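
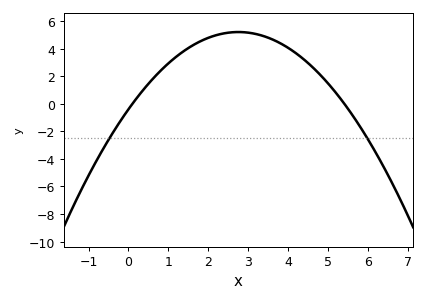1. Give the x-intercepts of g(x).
0.2, 5.4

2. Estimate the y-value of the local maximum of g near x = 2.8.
5.2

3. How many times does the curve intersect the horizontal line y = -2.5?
2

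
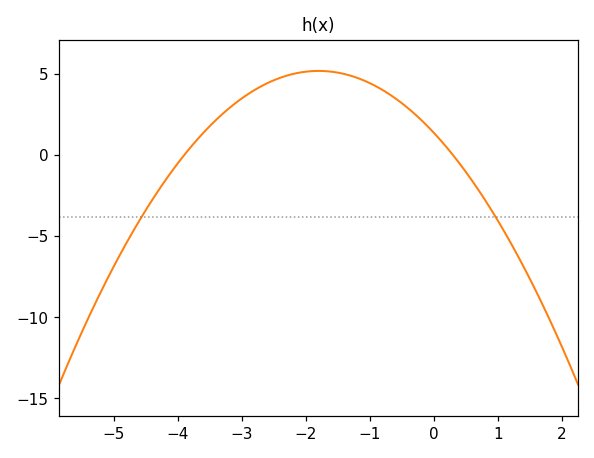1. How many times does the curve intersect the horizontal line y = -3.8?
2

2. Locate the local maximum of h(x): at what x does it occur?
-1.8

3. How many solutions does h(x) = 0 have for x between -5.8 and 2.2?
2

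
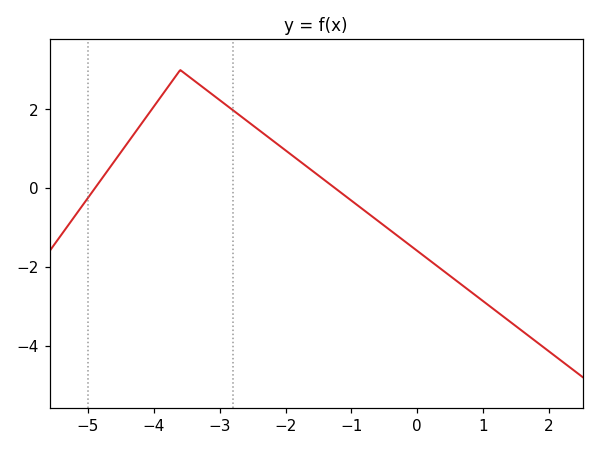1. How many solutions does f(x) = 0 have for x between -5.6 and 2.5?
2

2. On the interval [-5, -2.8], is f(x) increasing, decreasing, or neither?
neither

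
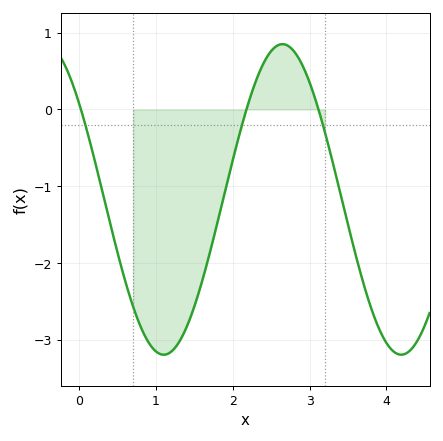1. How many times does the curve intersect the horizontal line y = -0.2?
3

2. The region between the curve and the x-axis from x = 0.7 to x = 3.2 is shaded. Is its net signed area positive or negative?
negative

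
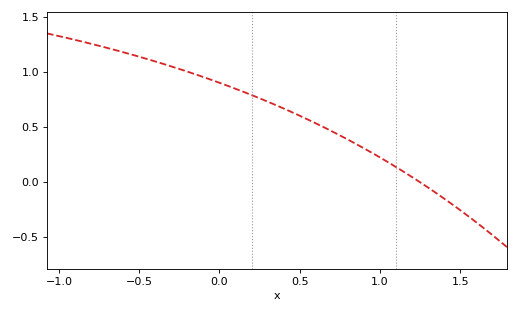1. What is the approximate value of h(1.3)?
-0.052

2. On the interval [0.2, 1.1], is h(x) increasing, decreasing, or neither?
decreasing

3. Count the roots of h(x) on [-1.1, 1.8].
1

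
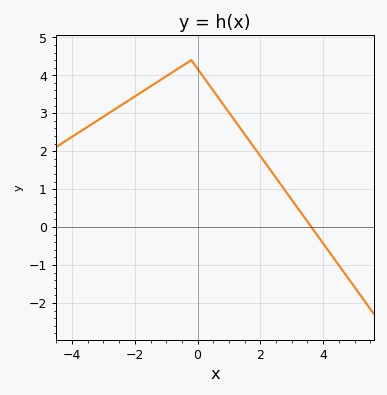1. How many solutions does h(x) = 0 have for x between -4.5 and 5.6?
1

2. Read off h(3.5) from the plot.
0.1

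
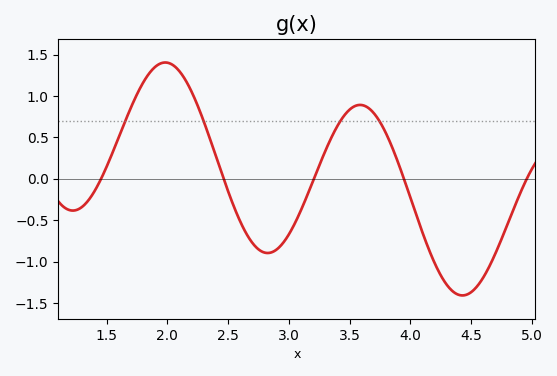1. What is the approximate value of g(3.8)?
0.55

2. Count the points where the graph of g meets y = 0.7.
4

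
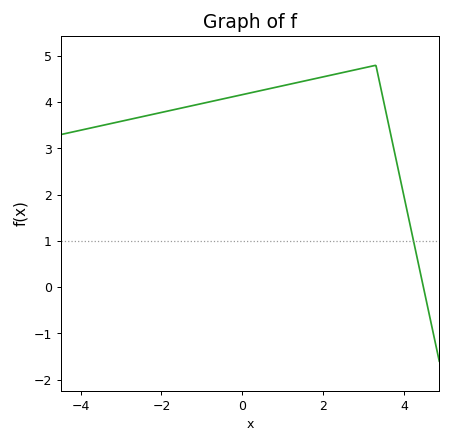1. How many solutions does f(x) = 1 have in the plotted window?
1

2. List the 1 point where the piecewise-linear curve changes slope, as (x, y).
(3.3, 4.8)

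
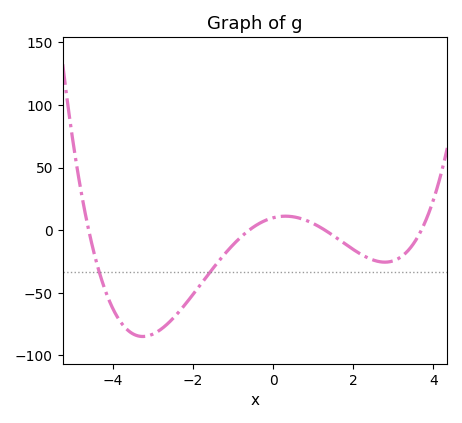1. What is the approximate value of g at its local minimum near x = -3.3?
-85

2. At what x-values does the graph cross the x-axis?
-4.6, -0.6, 1.2, 3.6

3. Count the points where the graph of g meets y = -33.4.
2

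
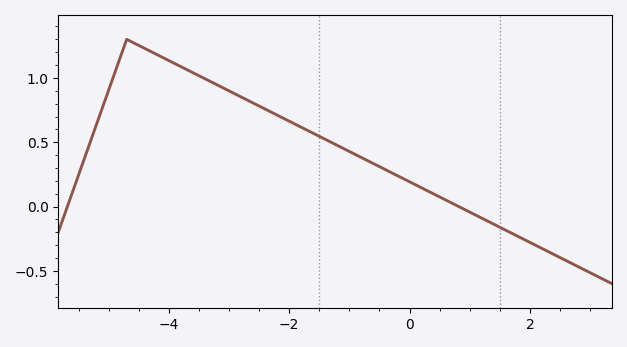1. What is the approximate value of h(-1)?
0.429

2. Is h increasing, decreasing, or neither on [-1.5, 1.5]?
decreasing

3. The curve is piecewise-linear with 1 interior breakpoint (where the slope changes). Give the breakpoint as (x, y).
(-4.7, 1.3)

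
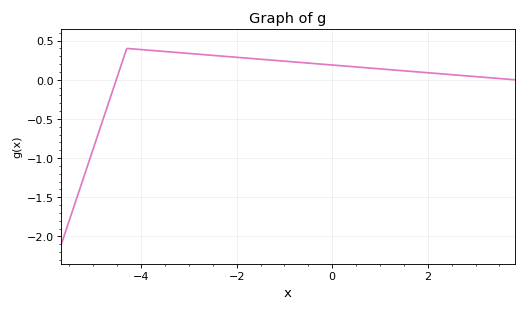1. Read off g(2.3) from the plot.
0.075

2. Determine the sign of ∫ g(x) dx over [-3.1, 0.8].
positive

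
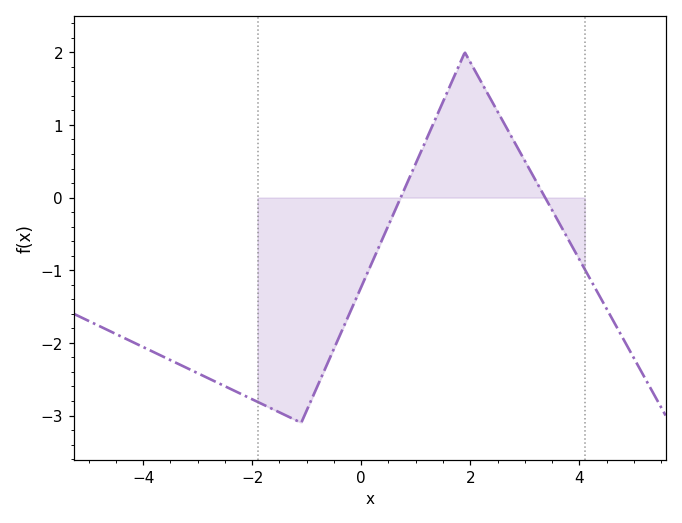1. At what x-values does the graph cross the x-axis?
0.8, 3.4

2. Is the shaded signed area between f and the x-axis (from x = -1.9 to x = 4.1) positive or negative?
negative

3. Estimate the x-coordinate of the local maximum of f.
1.8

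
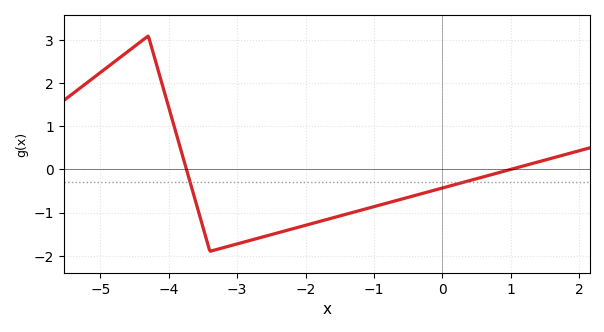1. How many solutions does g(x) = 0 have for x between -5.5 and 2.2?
2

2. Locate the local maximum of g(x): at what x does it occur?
-4.3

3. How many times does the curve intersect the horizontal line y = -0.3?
2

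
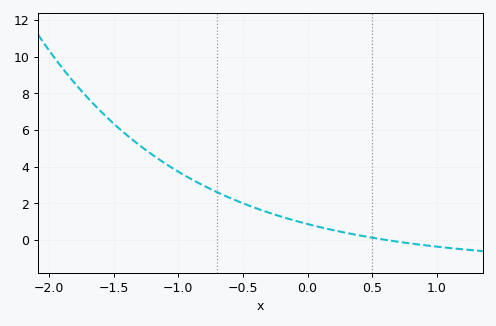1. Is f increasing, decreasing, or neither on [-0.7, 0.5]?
decreasing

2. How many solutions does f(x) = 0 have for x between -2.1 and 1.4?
1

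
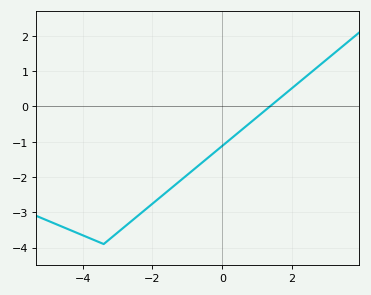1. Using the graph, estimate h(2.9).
1.3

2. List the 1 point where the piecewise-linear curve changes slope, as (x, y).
(-3.4, -3.9)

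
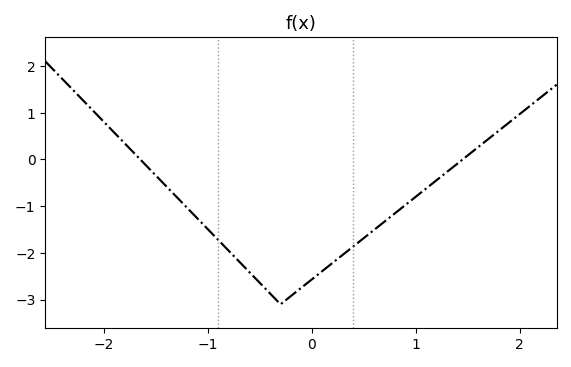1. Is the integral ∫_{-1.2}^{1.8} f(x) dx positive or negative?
negative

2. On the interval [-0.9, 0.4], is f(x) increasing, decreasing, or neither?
neither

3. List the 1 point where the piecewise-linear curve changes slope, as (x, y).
(-0.3, -3.1)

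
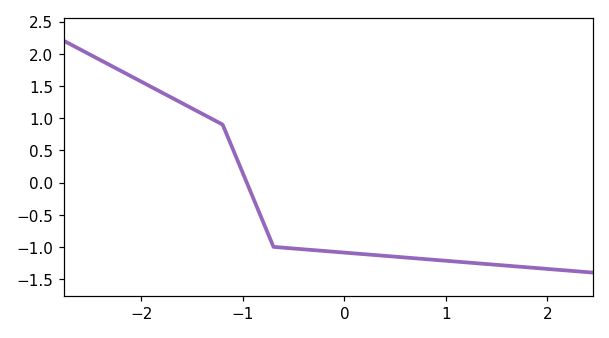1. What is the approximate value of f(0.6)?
-1.16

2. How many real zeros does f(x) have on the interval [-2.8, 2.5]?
1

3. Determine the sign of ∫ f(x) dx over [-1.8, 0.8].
negative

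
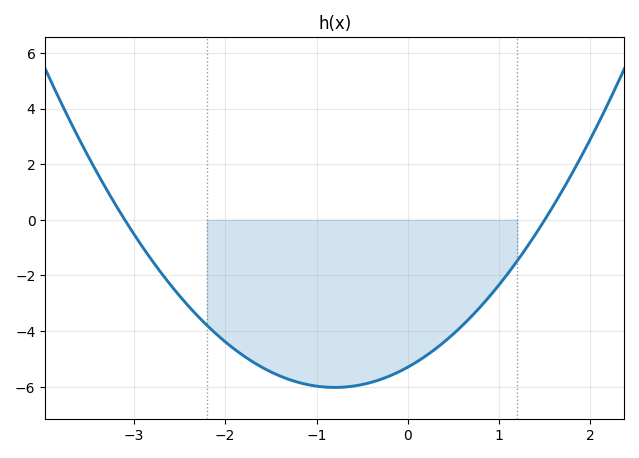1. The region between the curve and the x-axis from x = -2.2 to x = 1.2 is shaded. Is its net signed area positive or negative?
negative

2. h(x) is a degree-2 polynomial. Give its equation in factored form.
y = 1.14(x + 3.1)(x - 1.5)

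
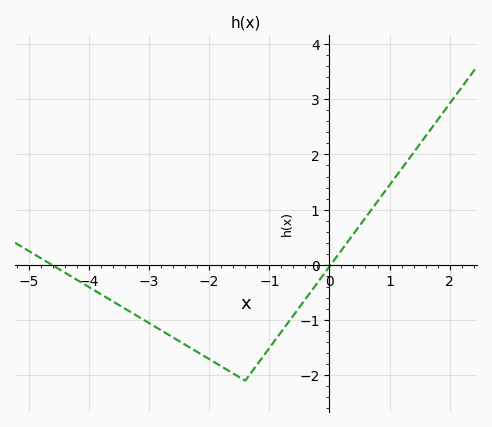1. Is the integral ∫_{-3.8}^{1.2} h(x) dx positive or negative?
negative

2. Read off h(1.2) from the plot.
1.7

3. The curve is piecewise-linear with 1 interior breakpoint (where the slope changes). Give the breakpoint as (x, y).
(-1.4, -2.1)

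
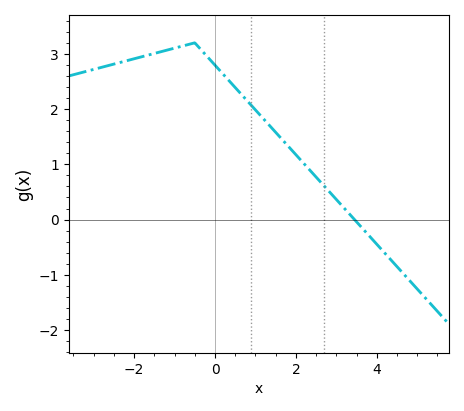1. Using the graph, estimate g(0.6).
2.31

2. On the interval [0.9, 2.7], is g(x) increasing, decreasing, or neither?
decreasing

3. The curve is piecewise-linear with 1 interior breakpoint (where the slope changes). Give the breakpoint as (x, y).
(-0.5, 3.2)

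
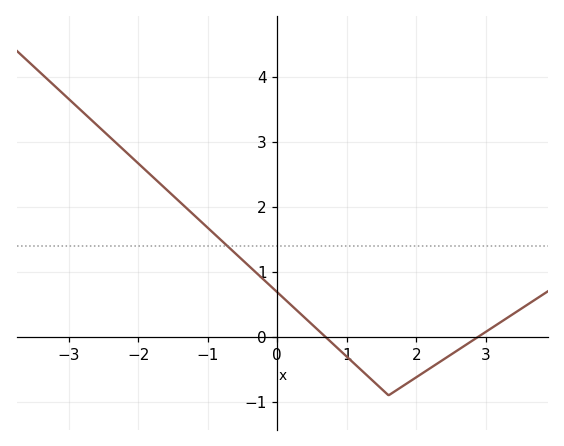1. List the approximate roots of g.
0.6, 2.8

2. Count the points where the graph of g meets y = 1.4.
1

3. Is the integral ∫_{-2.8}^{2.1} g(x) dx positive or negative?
positive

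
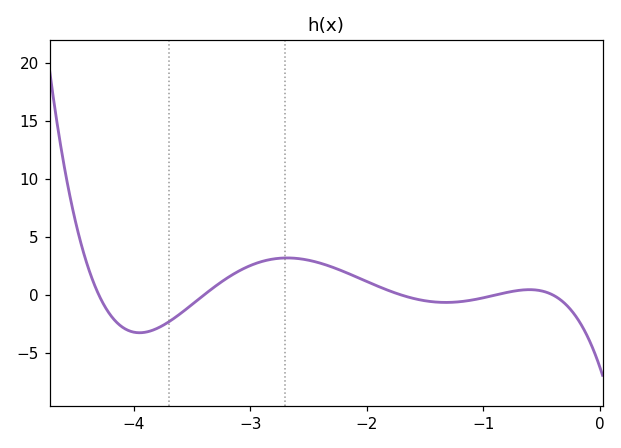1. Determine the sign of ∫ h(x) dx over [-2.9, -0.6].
positive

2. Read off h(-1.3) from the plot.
-0.626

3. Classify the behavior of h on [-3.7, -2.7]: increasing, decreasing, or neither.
increasing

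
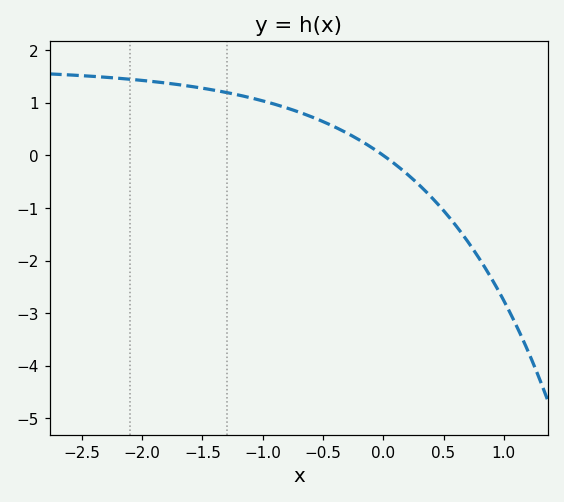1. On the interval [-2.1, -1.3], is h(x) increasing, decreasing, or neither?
decreasing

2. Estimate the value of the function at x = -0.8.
0.902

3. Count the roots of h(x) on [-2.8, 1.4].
1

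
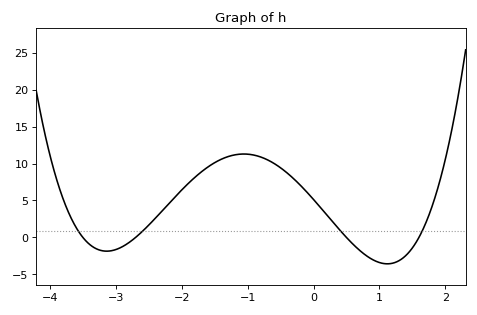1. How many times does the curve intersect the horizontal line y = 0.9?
4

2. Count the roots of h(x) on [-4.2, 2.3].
4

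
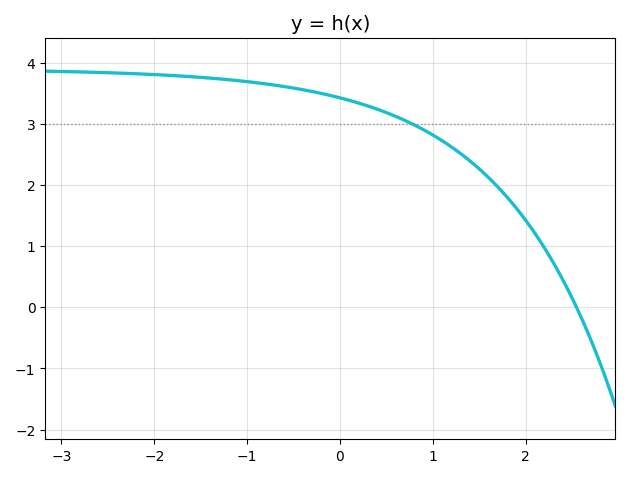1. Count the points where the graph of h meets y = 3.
1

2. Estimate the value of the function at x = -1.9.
3.8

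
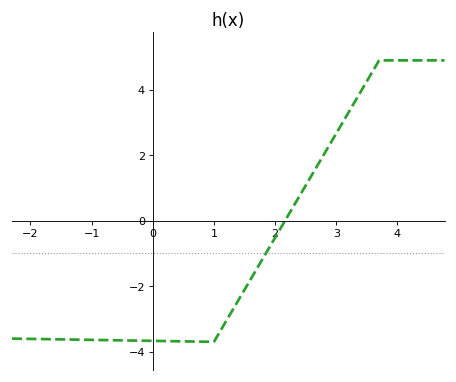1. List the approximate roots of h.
2.2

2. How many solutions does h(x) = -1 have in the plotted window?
1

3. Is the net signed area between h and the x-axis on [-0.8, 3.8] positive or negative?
negative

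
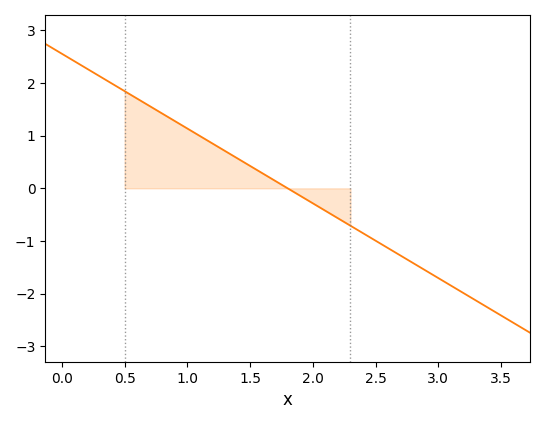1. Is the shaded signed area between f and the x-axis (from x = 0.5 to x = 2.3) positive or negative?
positive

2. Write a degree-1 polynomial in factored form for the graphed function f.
y = -1.42(x - 1.8)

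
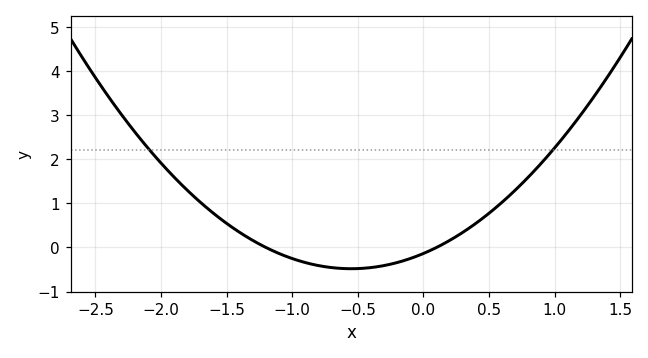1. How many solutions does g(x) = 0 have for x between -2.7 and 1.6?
2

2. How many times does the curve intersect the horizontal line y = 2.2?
2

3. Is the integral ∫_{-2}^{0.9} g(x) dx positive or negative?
positive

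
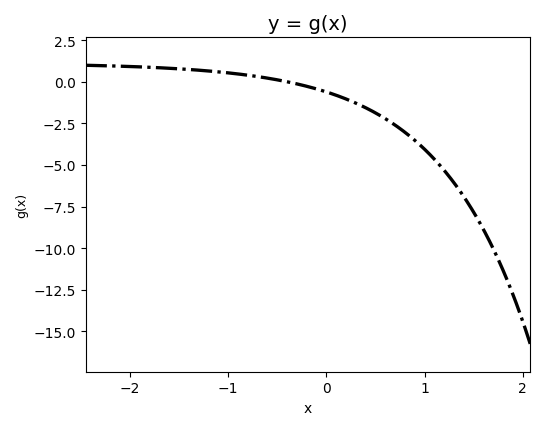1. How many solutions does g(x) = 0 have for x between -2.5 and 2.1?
1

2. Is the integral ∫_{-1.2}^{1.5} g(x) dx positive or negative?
negative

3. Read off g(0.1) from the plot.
-0.81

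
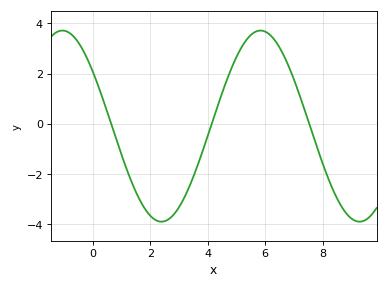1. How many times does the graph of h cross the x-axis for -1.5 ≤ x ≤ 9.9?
3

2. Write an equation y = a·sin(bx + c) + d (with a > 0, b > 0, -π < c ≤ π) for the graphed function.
y = 3.8sin(0.91x + 2.5) - 0.09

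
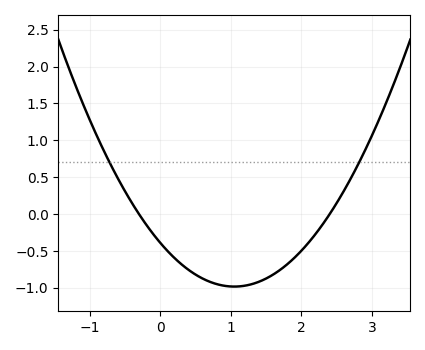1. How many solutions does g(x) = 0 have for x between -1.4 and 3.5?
2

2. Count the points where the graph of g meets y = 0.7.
2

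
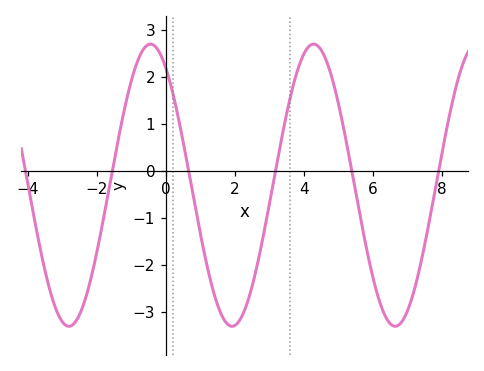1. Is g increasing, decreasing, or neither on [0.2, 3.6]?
neither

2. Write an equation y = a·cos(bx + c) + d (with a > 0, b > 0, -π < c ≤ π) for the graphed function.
y = 3cos(1.3x + 0.59) - 0.31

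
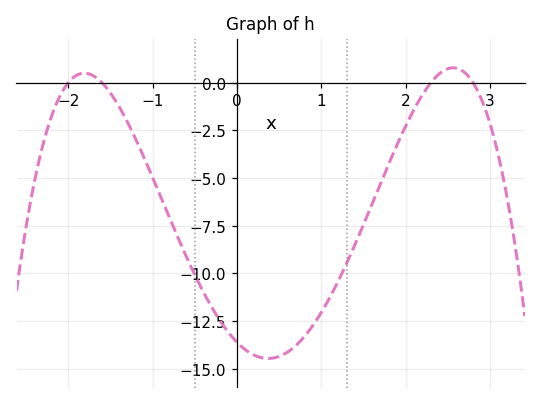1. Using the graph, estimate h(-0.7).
-8.2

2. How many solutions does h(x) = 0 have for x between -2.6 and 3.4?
4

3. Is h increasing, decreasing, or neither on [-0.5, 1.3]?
neither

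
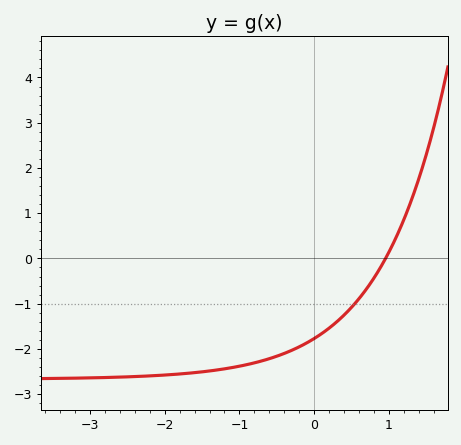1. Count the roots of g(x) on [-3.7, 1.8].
1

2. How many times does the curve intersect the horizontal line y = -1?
1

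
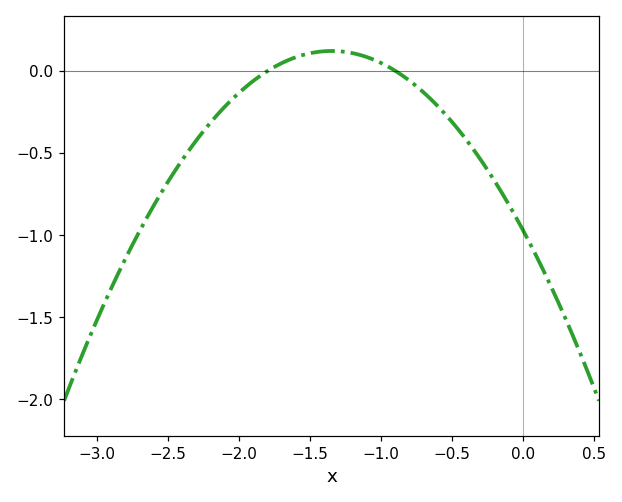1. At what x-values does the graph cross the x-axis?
-1.8, -0.9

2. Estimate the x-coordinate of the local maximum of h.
-1.4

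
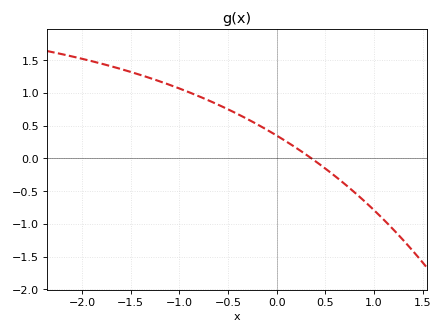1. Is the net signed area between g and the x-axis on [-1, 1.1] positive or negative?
positive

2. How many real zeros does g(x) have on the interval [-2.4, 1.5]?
1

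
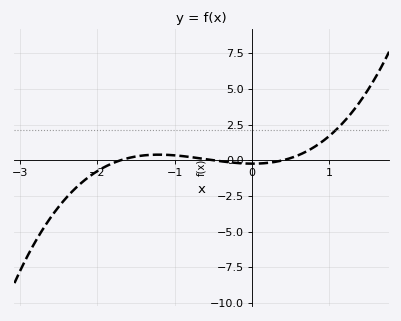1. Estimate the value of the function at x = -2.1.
-1.12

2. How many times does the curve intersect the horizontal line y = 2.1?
1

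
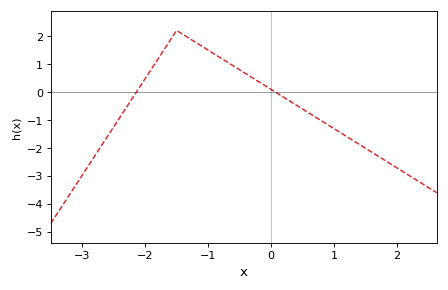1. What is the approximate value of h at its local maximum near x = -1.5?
2.2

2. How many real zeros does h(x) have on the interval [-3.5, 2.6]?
2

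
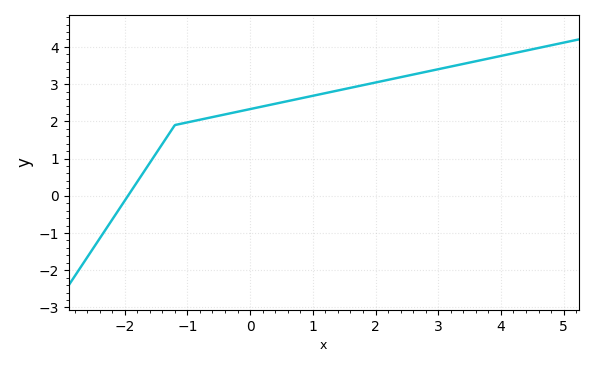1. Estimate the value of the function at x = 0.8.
2.61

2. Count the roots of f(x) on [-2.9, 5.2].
1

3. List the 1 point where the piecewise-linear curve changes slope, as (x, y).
(-1.2, 1.9)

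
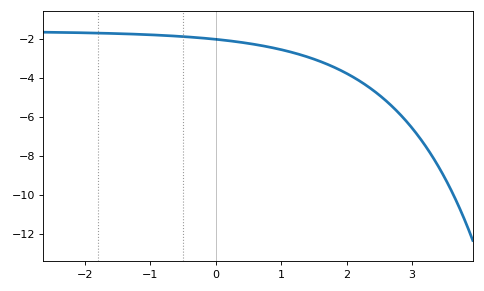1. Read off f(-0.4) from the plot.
-2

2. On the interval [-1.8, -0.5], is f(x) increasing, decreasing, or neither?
decreasing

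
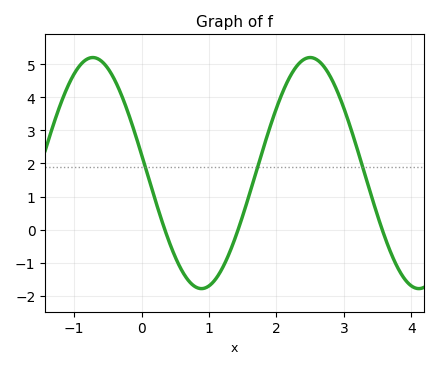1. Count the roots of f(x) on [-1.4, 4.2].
3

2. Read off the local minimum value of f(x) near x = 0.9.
-1.78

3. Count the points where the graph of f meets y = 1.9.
3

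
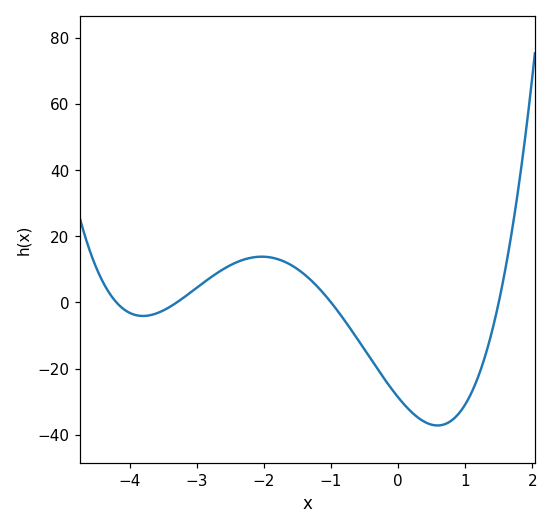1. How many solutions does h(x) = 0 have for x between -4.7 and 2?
4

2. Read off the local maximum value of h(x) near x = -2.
13.8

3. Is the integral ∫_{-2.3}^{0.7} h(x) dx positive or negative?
negative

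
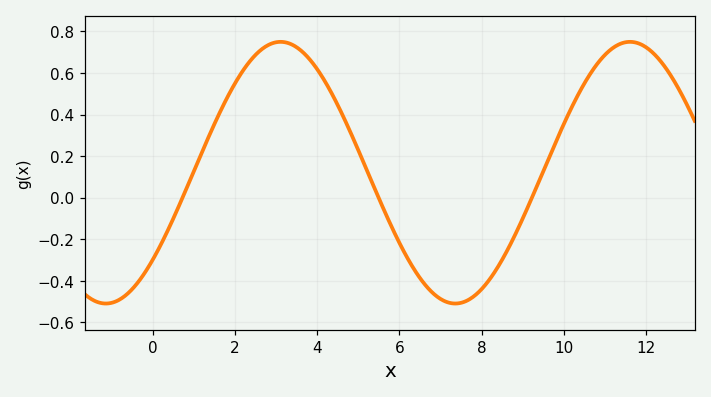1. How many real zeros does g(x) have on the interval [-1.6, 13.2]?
3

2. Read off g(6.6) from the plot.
-0.414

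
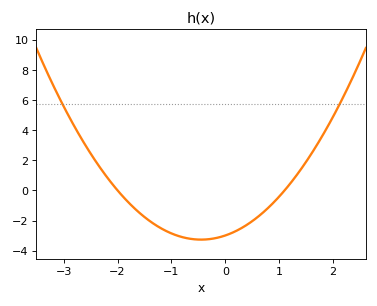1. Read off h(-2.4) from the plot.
1.9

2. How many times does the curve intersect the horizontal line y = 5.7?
2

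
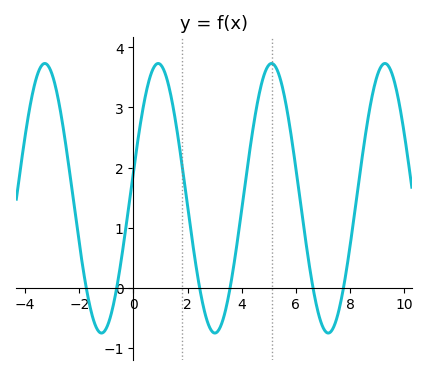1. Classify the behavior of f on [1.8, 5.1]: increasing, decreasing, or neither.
neither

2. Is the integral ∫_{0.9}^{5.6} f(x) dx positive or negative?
positive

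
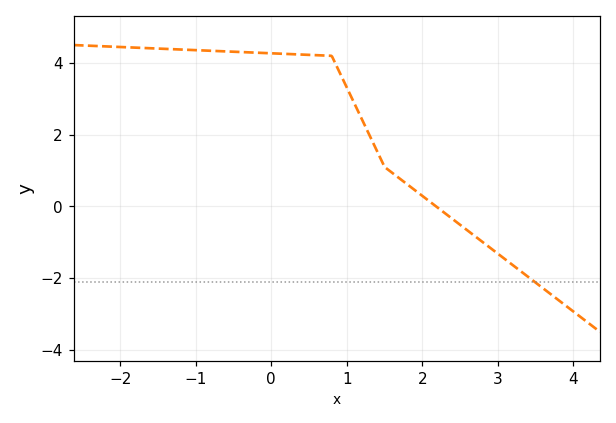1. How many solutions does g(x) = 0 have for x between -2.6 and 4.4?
1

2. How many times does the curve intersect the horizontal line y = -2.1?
1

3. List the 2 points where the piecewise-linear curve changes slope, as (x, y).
(0.8, 4.2); (1.5, 1.1)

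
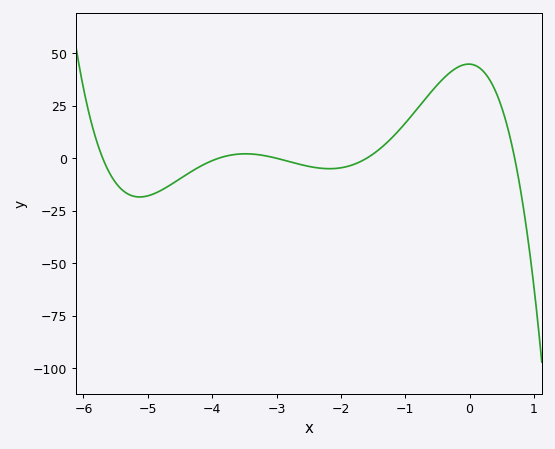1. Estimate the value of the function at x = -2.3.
-4.8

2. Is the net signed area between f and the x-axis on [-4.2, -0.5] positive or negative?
positive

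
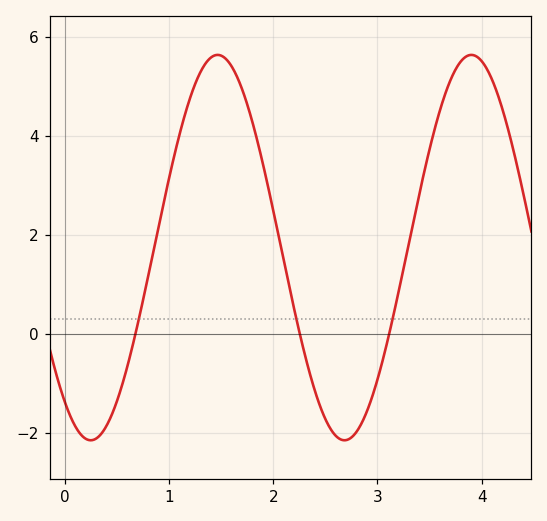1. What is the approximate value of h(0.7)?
0.2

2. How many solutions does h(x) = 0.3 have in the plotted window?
3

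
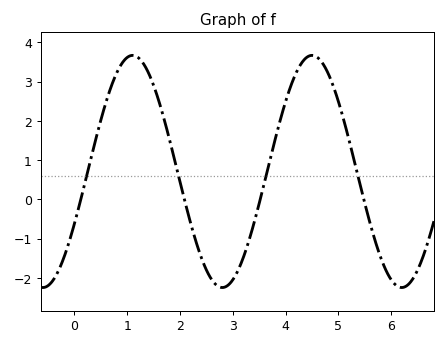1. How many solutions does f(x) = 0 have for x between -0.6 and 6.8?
4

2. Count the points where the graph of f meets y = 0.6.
4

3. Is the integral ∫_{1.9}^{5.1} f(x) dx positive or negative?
positive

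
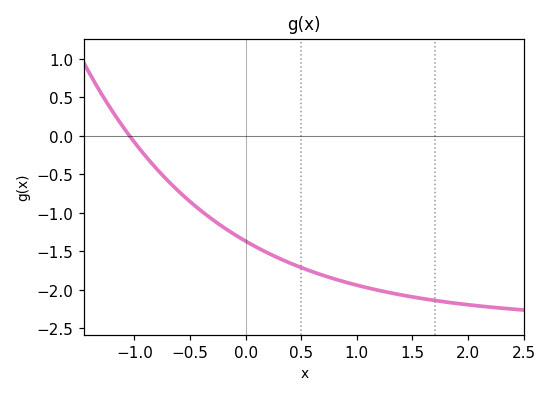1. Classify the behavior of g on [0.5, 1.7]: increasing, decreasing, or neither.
decreasing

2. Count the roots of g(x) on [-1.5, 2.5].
1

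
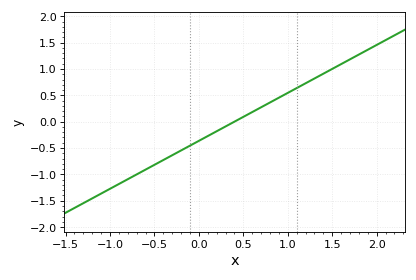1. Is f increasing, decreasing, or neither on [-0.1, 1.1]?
increasing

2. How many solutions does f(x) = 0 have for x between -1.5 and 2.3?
1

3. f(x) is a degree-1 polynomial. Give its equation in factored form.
y = 0.91(x - 0.4)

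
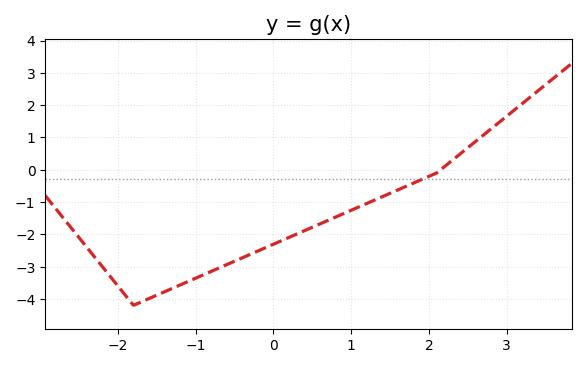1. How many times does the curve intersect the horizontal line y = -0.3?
1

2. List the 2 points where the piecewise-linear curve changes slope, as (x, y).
(-1.8, -4.2); (2.1, -0.1)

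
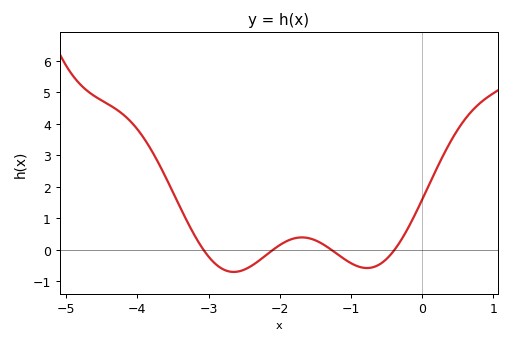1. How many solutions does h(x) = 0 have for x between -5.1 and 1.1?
4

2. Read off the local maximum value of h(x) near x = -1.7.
0.391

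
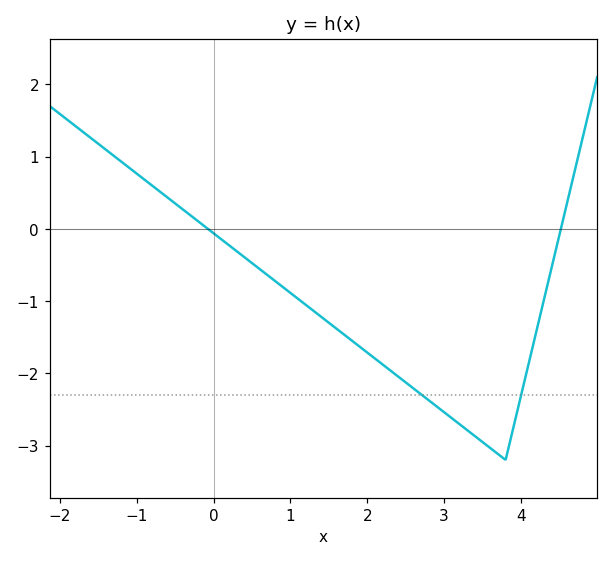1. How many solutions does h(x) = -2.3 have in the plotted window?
2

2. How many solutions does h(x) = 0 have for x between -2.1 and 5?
2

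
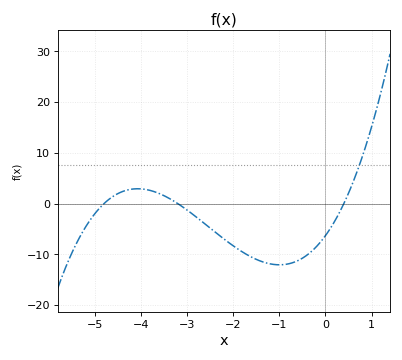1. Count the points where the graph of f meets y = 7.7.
1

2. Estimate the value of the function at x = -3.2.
0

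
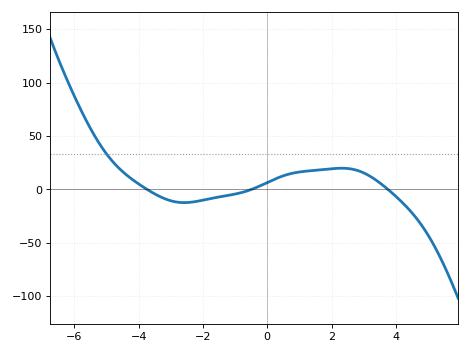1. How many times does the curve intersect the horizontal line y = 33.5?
1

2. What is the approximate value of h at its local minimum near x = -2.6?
-12.4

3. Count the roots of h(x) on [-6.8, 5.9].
3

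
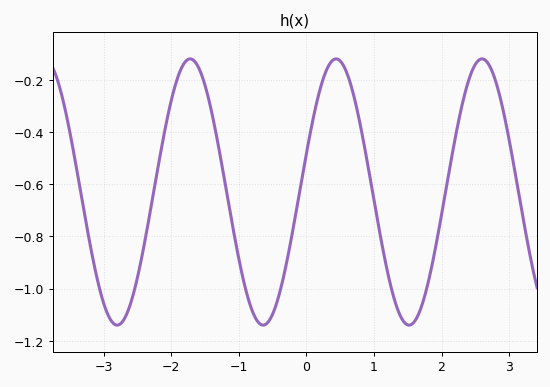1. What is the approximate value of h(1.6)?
-1.13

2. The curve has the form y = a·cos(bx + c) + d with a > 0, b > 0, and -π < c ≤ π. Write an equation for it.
y = 0.51cos(2.91x - 1.28) - 0.63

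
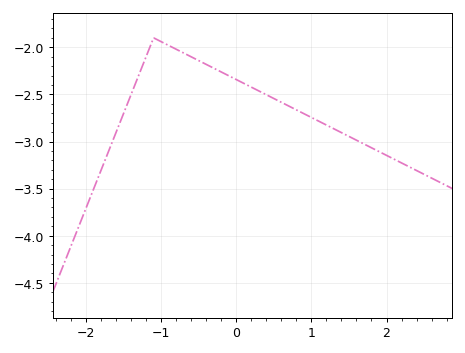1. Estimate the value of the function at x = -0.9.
-2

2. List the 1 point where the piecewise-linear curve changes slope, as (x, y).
(-1.1, -1.9)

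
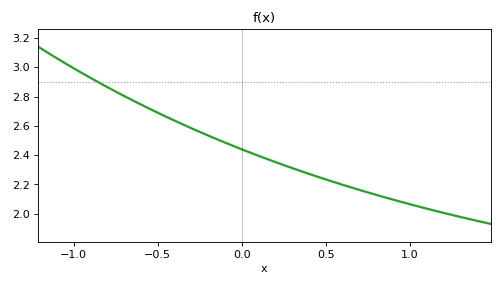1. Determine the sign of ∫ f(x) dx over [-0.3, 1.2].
positive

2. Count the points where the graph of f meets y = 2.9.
1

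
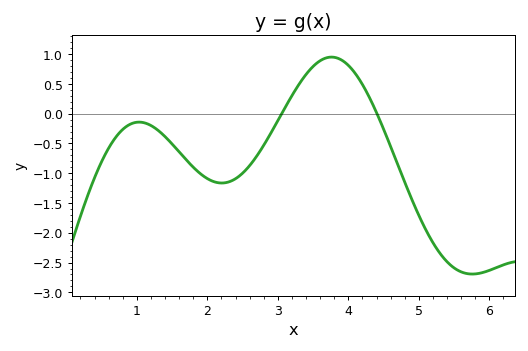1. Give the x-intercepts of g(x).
3.05, 4.41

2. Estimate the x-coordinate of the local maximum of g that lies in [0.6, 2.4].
1.03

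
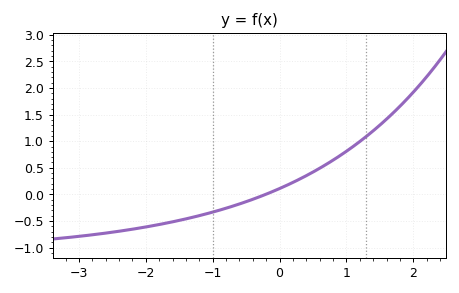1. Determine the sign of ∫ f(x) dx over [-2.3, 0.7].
negative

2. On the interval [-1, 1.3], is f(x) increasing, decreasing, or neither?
increasing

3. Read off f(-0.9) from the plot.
-0.3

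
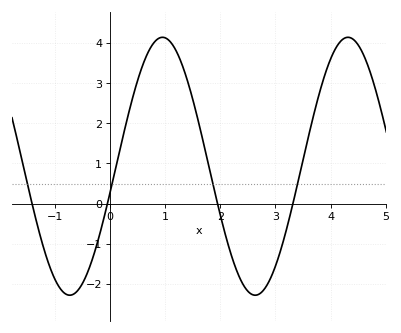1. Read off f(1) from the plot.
4.1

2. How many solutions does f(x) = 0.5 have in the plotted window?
4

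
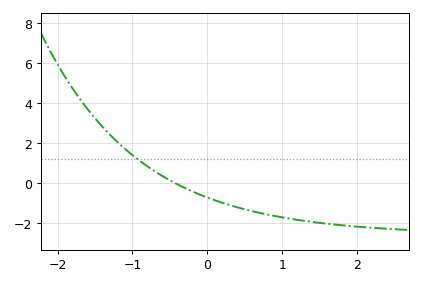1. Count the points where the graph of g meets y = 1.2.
1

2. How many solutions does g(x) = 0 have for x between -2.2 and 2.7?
1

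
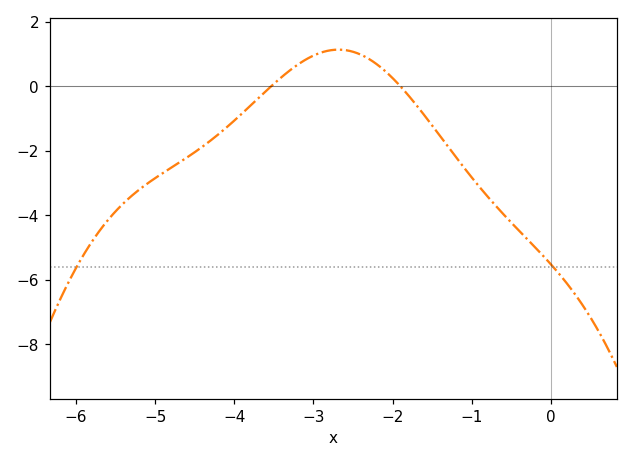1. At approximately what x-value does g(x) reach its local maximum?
-2.7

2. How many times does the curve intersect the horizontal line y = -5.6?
2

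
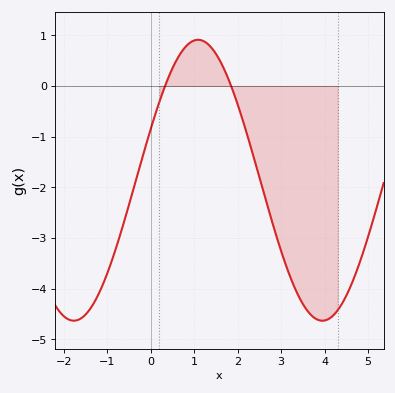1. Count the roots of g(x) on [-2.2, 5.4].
2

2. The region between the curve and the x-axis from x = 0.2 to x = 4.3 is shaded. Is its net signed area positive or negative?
negative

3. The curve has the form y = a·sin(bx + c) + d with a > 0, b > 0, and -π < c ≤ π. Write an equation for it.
y = 2.77sin(1.1x + 0.37) - 1.86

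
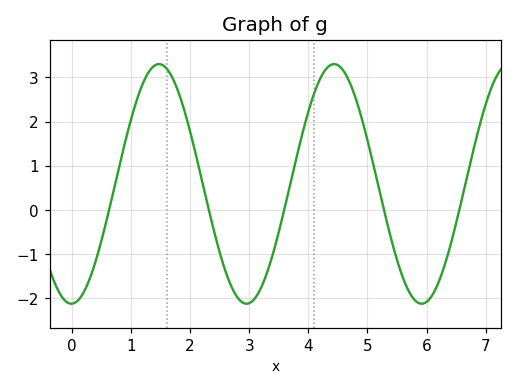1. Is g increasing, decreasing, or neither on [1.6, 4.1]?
neither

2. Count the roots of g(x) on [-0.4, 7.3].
5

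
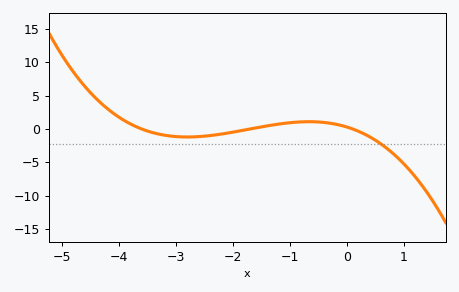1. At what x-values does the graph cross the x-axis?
-3.6, -1.7, 0.1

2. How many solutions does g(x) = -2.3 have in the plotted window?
1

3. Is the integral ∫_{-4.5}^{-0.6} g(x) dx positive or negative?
positive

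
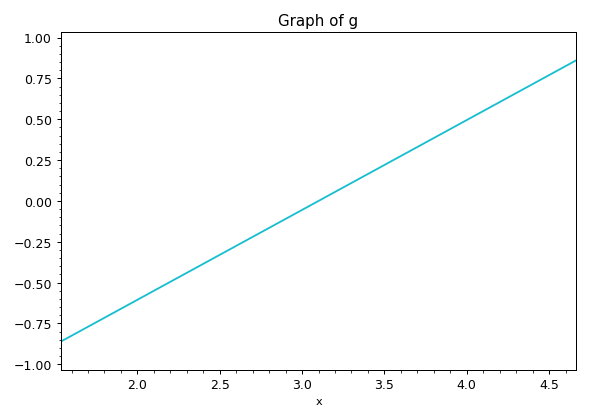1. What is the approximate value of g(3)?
-0.06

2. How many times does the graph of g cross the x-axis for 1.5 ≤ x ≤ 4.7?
1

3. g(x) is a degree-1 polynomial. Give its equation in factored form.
y = 0.55(x - 3.1)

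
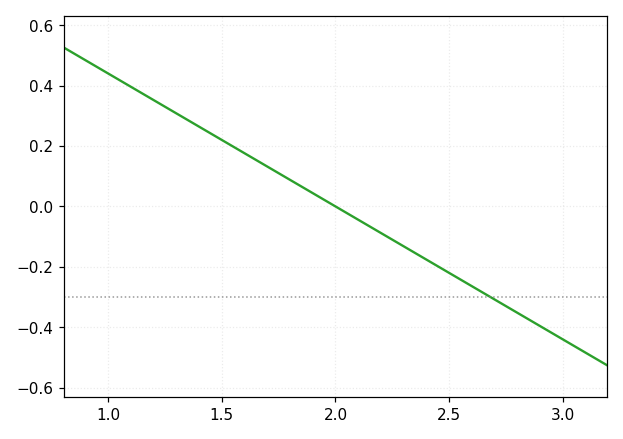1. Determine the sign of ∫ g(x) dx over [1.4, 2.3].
positive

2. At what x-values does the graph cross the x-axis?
2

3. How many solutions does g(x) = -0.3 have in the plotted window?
1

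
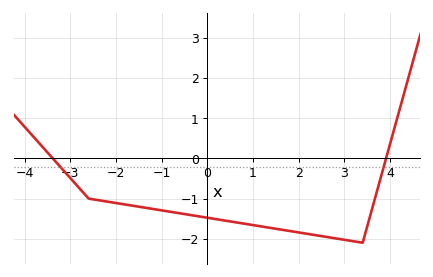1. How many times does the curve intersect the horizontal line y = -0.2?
2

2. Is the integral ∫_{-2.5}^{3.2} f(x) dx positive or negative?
negative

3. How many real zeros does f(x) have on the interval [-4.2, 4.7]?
2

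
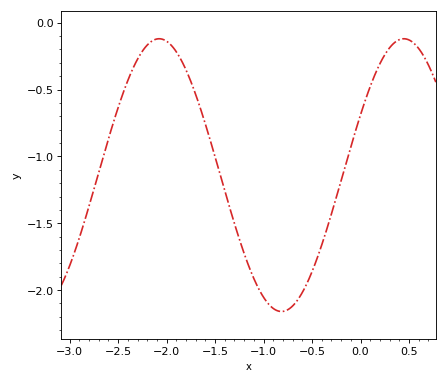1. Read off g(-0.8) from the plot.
-2.16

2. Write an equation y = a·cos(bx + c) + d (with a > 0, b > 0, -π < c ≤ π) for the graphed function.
y = 1.02cos(2.49x - 1.11) - 1.14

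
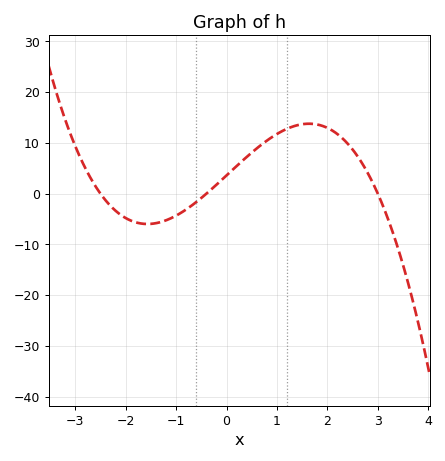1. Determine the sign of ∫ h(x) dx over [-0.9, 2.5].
positive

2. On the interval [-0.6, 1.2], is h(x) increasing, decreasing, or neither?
increasing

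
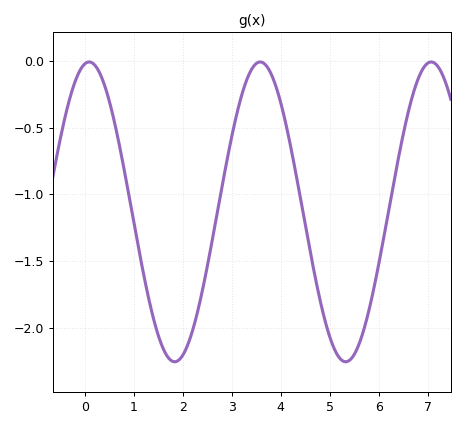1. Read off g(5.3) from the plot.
-2.25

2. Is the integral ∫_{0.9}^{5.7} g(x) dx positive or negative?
negative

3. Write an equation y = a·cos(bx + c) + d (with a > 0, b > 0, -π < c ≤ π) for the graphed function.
y = 1.12cos(1.8x - 0.16) - 1.13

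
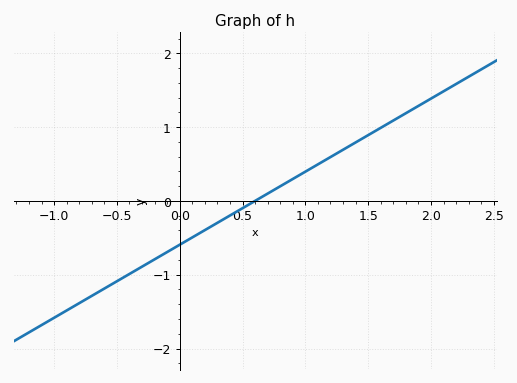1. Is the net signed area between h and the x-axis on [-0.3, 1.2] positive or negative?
negative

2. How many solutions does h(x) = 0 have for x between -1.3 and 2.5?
1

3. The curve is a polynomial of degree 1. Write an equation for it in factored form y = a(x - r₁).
y = 0.99(x - 0.6)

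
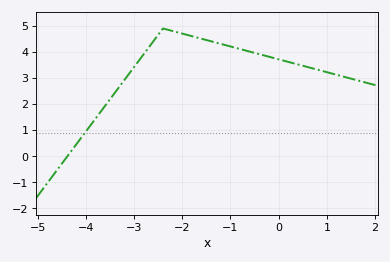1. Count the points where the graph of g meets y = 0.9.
1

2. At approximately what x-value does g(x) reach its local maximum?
-2.4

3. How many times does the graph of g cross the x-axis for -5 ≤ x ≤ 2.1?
1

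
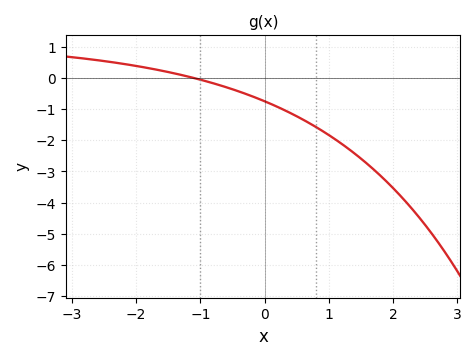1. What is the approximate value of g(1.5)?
-2.59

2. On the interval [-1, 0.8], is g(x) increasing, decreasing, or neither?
decreasing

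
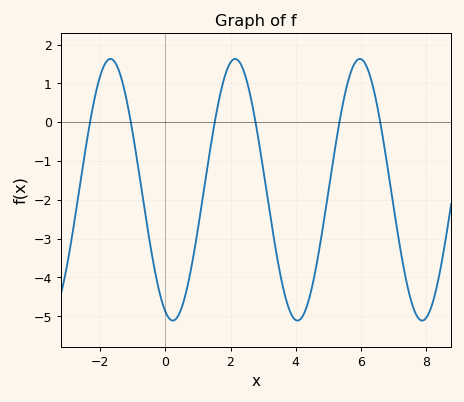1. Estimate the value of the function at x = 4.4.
-4.6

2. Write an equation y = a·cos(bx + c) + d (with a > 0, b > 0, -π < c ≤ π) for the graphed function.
y = 3.37cos(1.6x + 2.8) - 1.74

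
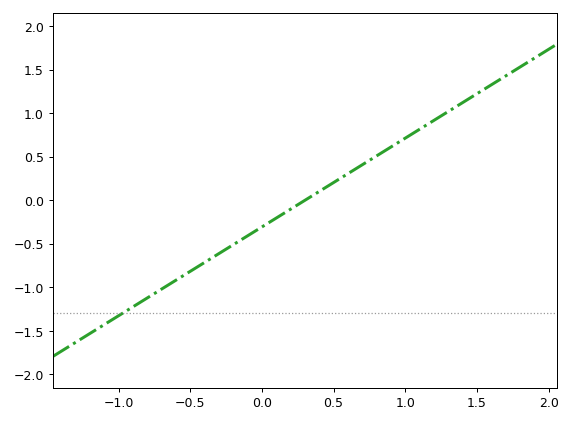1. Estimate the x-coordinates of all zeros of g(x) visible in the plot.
0.3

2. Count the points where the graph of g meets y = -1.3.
1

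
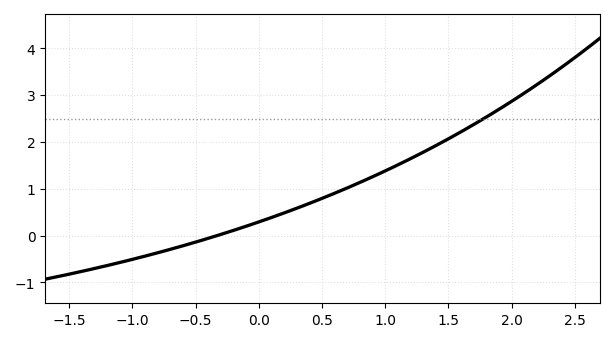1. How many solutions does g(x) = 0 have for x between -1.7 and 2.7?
1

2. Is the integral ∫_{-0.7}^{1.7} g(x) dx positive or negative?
positive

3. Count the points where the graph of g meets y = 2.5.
1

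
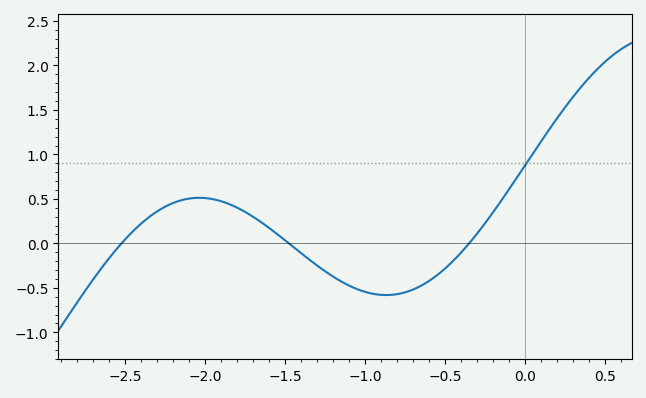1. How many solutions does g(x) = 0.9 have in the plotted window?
1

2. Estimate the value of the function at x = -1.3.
-0.251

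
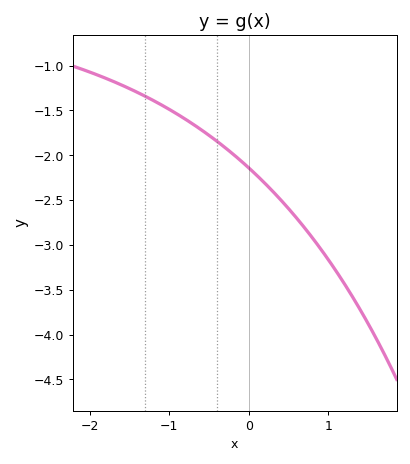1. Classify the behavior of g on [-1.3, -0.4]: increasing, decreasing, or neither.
decreasing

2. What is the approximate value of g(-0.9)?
-1.55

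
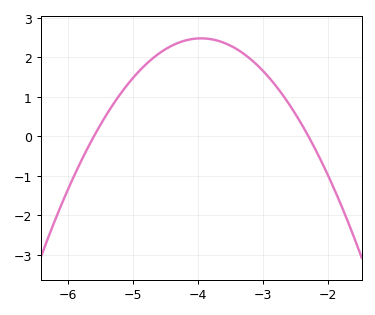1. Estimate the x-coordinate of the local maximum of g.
-3.95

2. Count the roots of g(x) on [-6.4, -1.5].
2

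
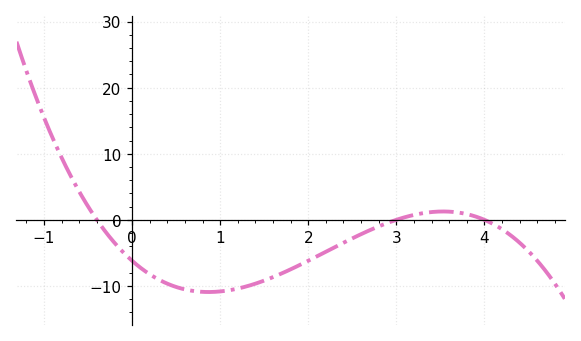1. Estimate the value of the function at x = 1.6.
-9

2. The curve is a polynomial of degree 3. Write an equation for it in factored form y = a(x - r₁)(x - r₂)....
y = -1.29(x + 0.4)(x - 3)(x - 4)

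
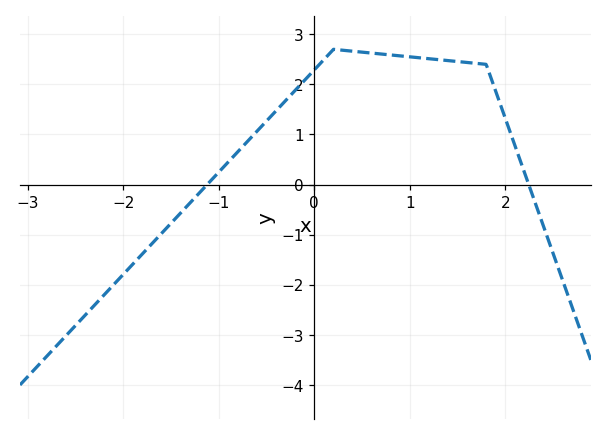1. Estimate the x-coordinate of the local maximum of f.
0.2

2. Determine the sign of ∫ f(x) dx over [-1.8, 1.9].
positive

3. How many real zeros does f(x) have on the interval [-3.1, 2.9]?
2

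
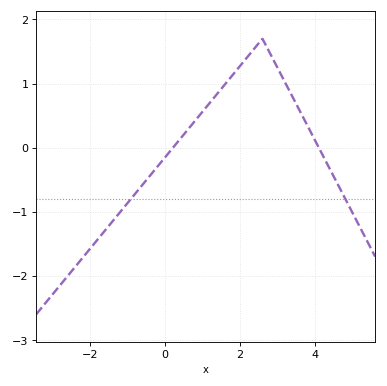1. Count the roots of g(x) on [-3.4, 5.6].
2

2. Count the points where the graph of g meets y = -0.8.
2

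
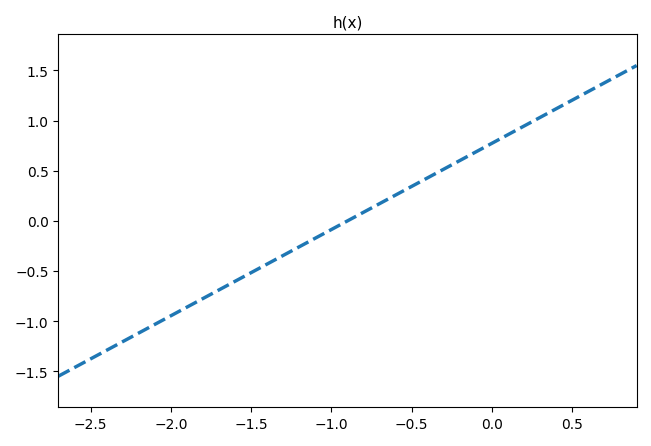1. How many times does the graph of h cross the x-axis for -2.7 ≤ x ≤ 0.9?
1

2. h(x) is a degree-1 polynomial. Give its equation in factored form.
y = 0.86(x + 0.9)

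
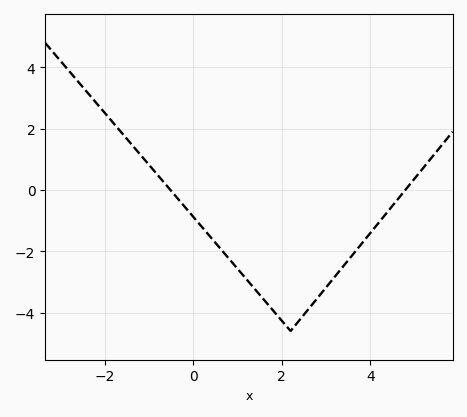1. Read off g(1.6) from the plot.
-3.6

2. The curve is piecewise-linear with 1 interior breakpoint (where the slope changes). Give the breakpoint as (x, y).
(2.2, -4.6)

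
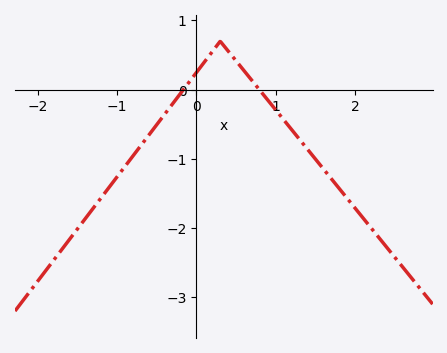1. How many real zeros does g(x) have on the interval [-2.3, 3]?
2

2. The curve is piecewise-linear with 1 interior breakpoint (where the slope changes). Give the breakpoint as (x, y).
(0.3, 0.7)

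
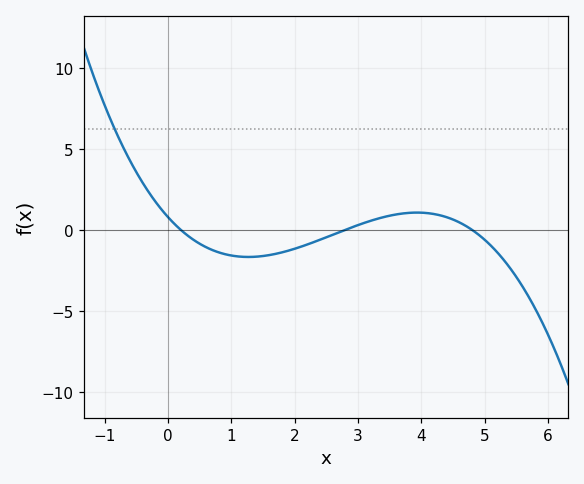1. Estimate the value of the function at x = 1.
-1.59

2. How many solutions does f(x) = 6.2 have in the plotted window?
1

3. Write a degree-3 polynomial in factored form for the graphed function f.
y = -0.29(x - 0.2)(x - 2.8)(x - 4.8)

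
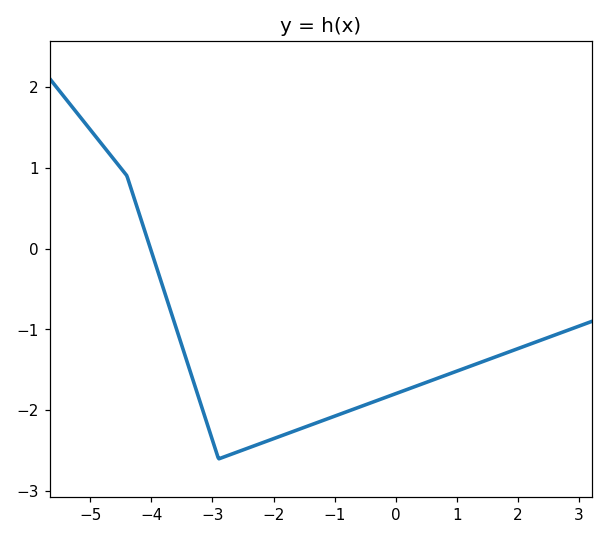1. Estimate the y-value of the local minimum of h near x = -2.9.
-2.6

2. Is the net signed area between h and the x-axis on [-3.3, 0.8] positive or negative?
negative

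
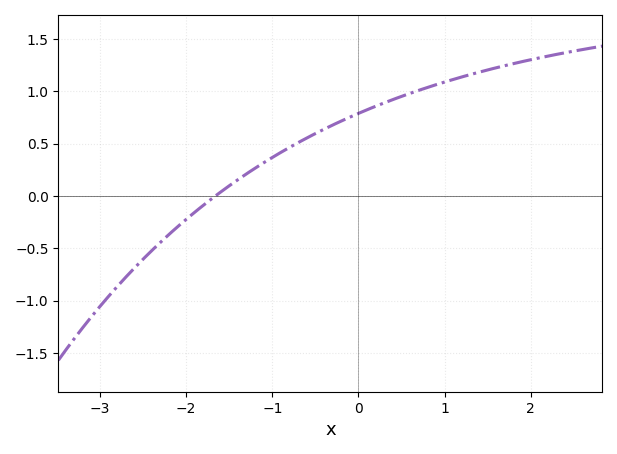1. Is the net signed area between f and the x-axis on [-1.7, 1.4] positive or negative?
positive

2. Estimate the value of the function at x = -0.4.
0.638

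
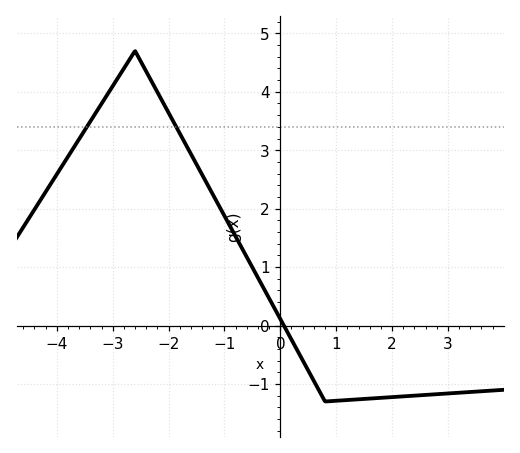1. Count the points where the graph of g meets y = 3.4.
2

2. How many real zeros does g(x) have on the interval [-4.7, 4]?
1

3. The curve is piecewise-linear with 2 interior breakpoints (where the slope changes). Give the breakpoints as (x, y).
(-2.6, 4.7); (0.8, -1.3)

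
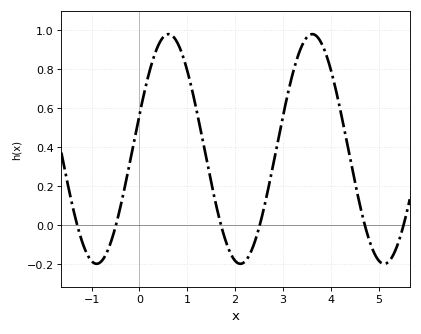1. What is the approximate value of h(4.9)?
-0.14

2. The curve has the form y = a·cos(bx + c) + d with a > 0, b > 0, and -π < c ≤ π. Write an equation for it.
y = 0.59cos(2.09x - 1.27) + 0.39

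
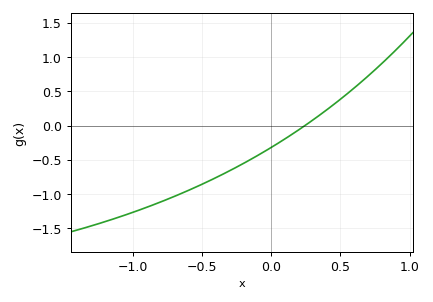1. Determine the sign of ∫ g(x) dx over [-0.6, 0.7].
negative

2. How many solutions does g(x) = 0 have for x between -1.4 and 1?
1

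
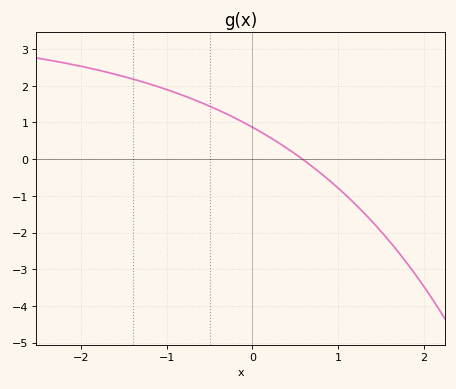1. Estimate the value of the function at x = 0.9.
-0.6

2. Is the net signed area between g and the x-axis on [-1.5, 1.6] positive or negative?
positive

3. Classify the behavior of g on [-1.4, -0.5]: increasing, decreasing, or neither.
decreasing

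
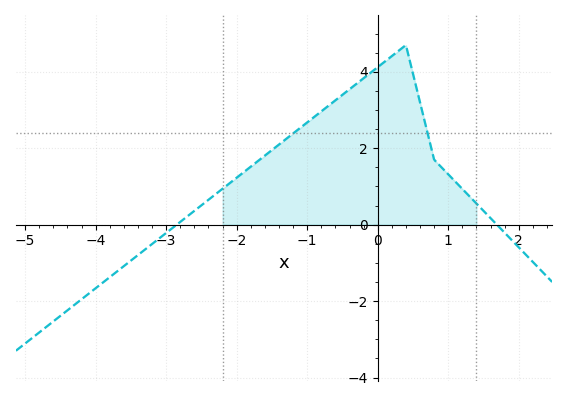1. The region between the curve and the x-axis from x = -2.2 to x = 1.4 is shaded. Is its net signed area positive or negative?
positive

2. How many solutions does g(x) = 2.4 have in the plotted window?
2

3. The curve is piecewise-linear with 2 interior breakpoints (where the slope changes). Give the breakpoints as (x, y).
(0.4, 4.7); (0.8, 1.7)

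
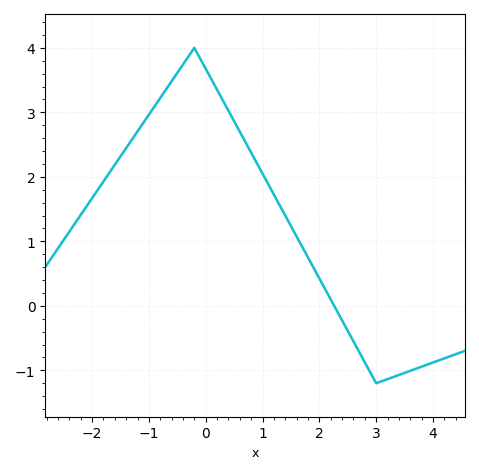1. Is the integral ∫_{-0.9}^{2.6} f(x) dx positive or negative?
positive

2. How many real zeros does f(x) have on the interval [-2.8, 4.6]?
1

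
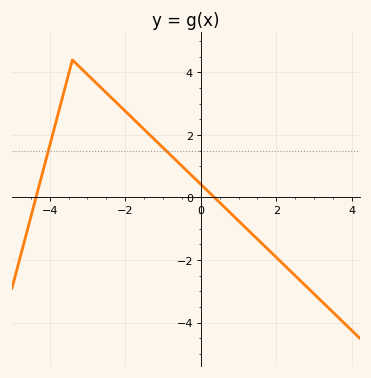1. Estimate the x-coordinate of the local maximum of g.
-3.4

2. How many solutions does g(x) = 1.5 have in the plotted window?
2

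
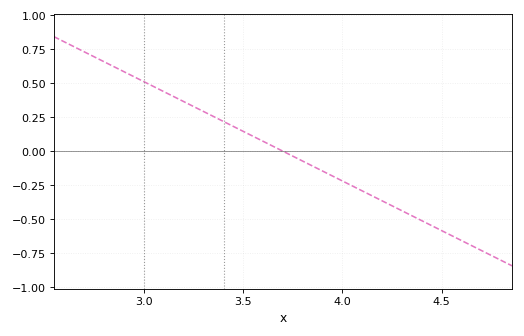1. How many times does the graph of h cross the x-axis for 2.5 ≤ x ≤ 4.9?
1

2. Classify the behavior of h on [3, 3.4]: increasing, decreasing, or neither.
decreasing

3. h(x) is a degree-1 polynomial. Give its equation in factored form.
y = -0.73(x - 3.7)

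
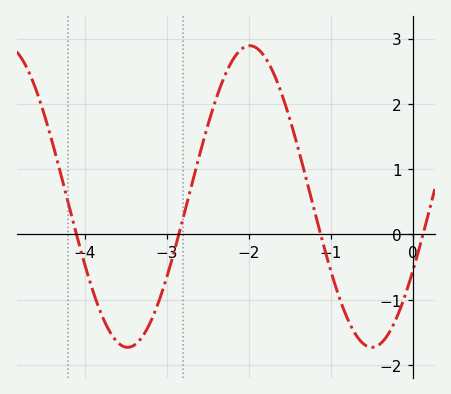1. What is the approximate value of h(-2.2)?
2.7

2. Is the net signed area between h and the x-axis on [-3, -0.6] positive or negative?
positive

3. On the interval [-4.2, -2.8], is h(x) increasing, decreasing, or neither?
neither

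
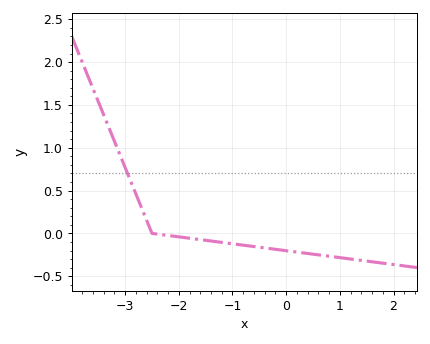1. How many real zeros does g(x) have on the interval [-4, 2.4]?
1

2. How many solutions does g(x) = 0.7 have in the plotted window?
1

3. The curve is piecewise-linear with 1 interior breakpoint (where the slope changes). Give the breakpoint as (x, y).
(-2.5, 0)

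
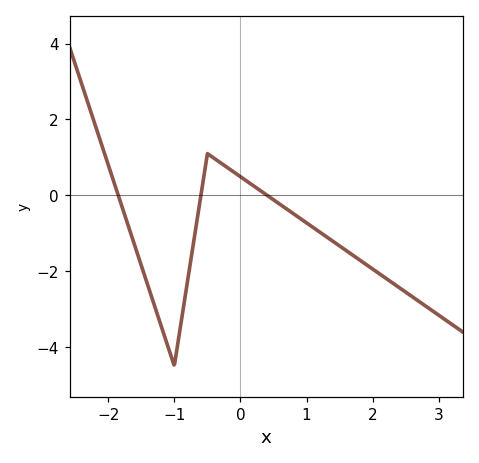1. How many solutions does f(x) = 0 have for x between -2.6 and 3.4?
3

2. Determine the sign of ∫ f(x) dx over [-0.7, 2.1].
negative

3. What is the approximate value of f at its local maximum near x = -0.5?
1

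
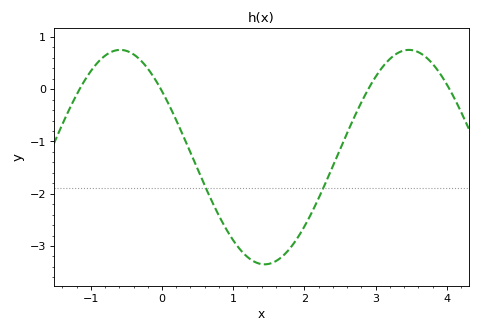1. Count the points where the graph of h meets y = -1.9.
2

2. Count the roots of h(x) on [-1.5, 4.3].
4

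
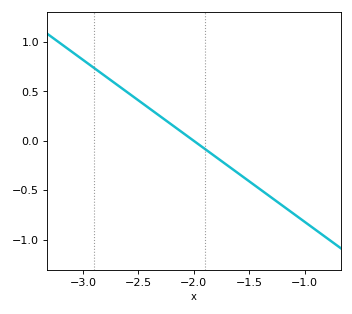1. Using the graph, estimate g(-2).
0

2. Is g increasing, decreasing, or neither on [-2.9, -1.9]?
decreasing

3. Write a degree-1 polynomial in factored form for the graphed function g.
y = -0.82(x + 2)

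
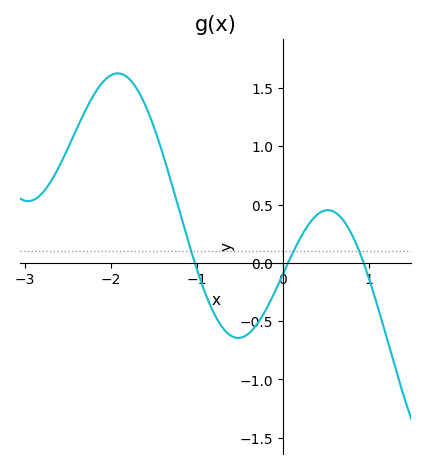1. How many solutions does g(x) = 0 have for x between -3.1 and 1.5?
3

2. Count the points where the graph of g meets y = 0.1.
3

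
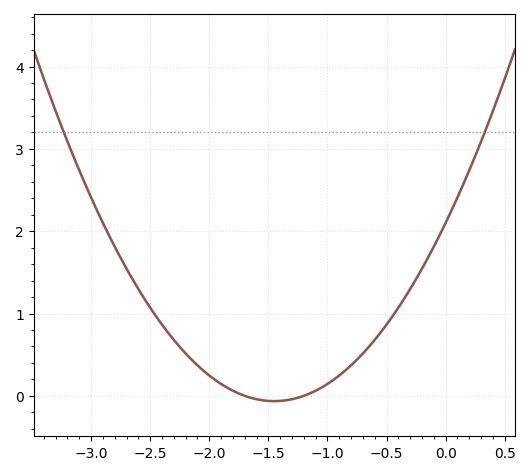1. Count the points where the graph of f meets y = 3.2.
2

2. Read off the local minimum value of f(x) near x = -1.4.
-0.1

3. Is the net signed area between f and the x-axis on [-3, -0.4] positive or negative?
positive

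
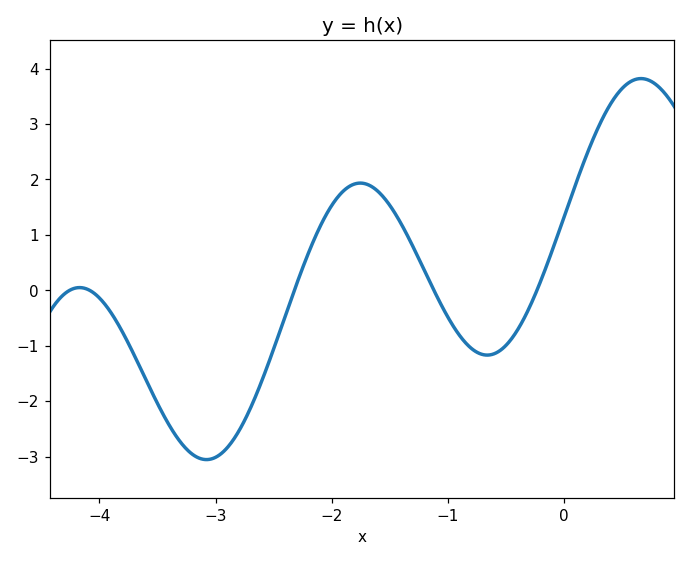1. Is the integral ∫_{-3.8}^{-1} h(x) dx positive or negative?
negative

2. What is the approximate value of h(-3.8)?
-0.8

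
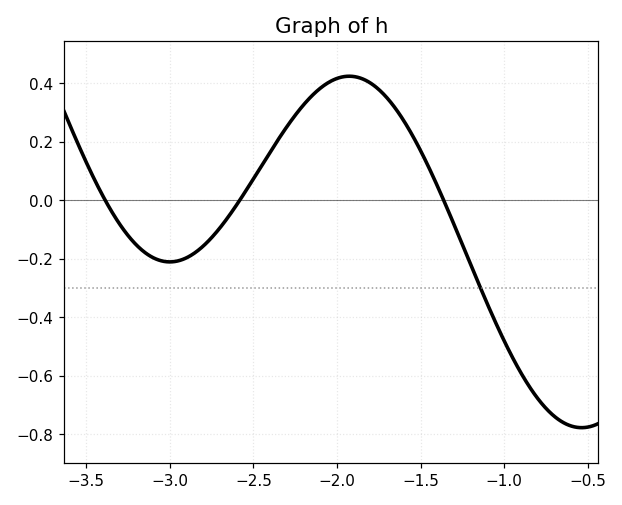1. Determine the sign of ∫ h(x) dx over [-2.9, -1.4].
positive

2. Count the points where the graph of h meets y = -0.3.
1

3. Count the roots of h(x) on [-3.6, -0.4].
3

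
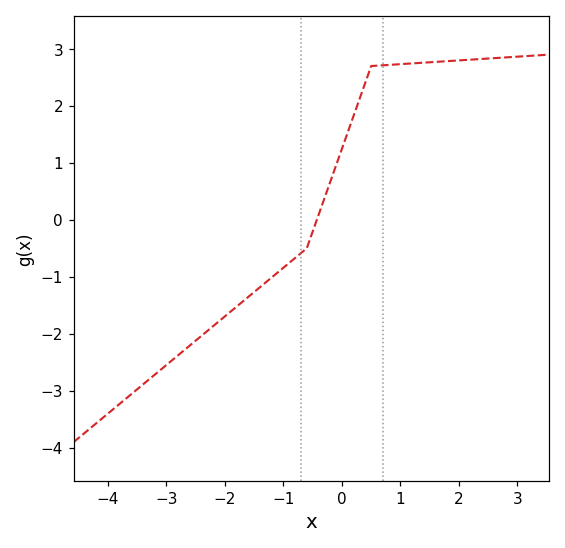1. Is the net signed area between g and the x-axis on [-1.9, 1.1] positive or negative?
positive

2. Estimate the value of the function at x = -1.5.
-1.27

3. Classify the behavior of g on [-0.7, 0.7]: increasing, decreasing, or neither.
increasing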